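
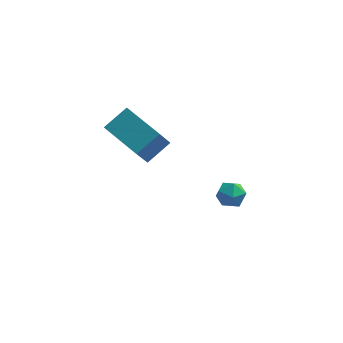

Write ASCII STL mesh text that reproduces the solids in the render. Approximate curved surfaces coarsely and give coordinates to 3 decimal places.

solid 
facet normal -0.729 0.648 0.221
outer loop
vertex -1.969 -3.169 1.966
vertex -1.198 -2.516 2.595
vertex -1.655 -2.418 0.803
endloop
endfacet
facet normal -0.647 -0.549 -0.529
outer loop
vertex -0.342 -3.584 0.405
vertex -1.969 -3.169 1.966
vertex -1.655 -2.418 0.803
endloop
endfacet
facet normal -0.729 0.648 0.221
outer loop
vertex -1.655 -2.418 0.803
vertex -1.198 -2.516 2.595
vertex -0.884 -1.765 1.432
endloop
endfacet
facet normal 0.221 0.529 -0.820
outer loop
vertex -0.884 -1.765 1.432
vertex -0.342 -3.584 0.405
vertex -1.655 -2.418 0.803
endloop
endfacet
facet normal -0.221 -0.529 0.820
outer loop
vertex -1.969 -3.169 1.966
vertex 0.115 -3.682 2.197
vertex -1.198 -2.516 2.595
endloop
endfacet
facet normal -0.647 -0.549 -0.529
outer loop
vertex -0.656 -4.335 1.568
vertex -1.969 -3.169 1.966
vertex -0.342 -3.584 0.405
endloop
endfacet
facet normal -0.221 -0.529 0.820
outer loop
vertex -0.656 -4.335 1.568
vertex 0.115 -3.682 2.197
vertex -1.969 -3.169 1.966
endloop
endfacet
facet normal 0.647 0.549 0.529
outer loop
vertex -1.198 -2.516 2.595
vertex 0.115 -3.682 2.197
vertex -0.884 -1.765 1.432
endloop
endfacet
facet normal 0.221 0.529 -0.820
outer loop
vertex 0.429 -2.931 1.034
vertex -0.342 -3.584 0.405
vertex -0.884 -1.765 1.432
endloop
endfacet
facet normal 0.647 0.549 0.529
outer loop
vertex -0.884 -1.765 1.432
vertex 0.115 -3.682 2.197
vertex 0.429 -2.931 1.034
endloop
endfacet
facet normal 0.729 -0.648 -0.221
outer loop
vertex 0.429 -2.931 1.034
vertex -0.656 -4.335 1.568
vertex -0.342 -3.584 0.405
endloop
endfacet
facet normal 0.729 -0.648 -0.221
outer loop
vertex 0.115 -3.682 2.197
vertex -0.656 -4.335 1.568
vertex 0.429 -2.931 1.034
endloop
endfacet
facet normal -0.092 0.990 0.110
outer loop
vertex 2.546 -1.248 -3.332
vertex 2.308 -1.338 -2.72
vertex 2.959 -1.267 -2.815
endloop
endfacet
facet normal 0.450 0.830 -0.329
outer loop
vertex 2.546 -1.248 -3.332
vertex 2.959 -1.267 -2.815
vertex 3.119 -1.577 -3.378
endloop
endfacet
facet normal 0.188 0.450 -0.873
outer loop
vertex 2.546 -1.248 -3.332
vertex 3.119 -1.577 -3.378
vertex 2.566 -1.839 -3.632
endloop
endfacet
facet normal -0.516 0.374 -0.771
outer loop
vertex 2.546 -1.248 -3.332
vertex 2.566 -1.839 -3.632
vertex 2.065 -1.691 -3.225
endloop
endfacet
facet normal -0.688 0.707 -0.163
outer loop
vertex 2.546 -1.248 -3.332
vertex 2.065 -1.691 -3.225
vertex 2.308 -1.338 -2.72
endloop
endfacet
facet normal 0.908 0.417 0.028
outer loop
vertex 3.119 -1.577 -3.378
vertex 2.959 -1.267 -2.815
vertex 3.235 -1.869 -2.795
endloop
endfacet
facet normal 0.034 0.676 0.736
outer loop
vertex 2.959 -1.267 -2.815
vertex 2.308 -1.338 -2.72
vertex 2.734 -1.721 -2.388
endloop
endfacet
facet normal -0.930 0.219 0.295
outer loop
vertex 2.308 -1.338 -2.72
vertex 2.065 -1.691 -3.225
vertex 2.181 -1.983 -2.642
endloop
endfacet
facet normal -0.652 -0.322 -0.686
outer loop
vertex 2.065 -1.691 -3.225
vertex 2.566 -1.839 -3.632
vertex 2.341 -2.293 -3.205
endloop
endfacet
facet normal 0.485 -0.199 -0.852
outer loop
vertex 2.566 -1.839 -3.632
vertex 3.119 -1.577 -3.378
vertex 2.992 -2.222 -3.3
endloop
endfacet
facet normal 0.516 -0.374 0.771
outer loop
vertex 2.754 -2.312 -2.688
vertex 3.235 -1.869 -2.795
vertex 2.734 -1.721 -2.388
endloop
endfacet
facet normal -0.188 -0.450 0.873
outer loop
vertex 2.754 -2.312 -2.688
vertex 2.734 -1.721 -2.388
vertex 2.181 -1.983 -2.642
endloop
endfacet
facet normal -0.450 -0.830 0.329
outer loop
vertex 2.754 -2.312 -2.688
vertex 2.181 -1.983 -2.642
vertex 2.341 -2.293 -3.205
endloop
endfacet
facet normal 0.092 -0.990 -0.110
outer loop
vertex 2.754 -2.312 -2.688
vertex 2.341 -2.293 -3.205
vertex 2.992 -2.222 -3.3
endloop
endfacet
facet normal 0.688 -0.707 0.163
outer loop
vertex 2.754 -2.312 -2.688
vertex 2.992 -2.222 -3.3
vertex 3.235 -1.869 -2.795
endloop
endfacet
facet normal 0.652 0.322 0.686
outer loop
vertex 2.734 -1.721 -2.388
vertex 3.235 -1.869 -2.795
vertex 2.959 -1.267 -2.815
endloop
endfacet
facet normal -0.485 0.199 0.852
outer loop
vertex 2.181 -1.983 -2.642
vertex 2.734 -1.721 -2.388
vertex 2.308 -1.338 -2.72
endloop
endfacet
facet normal -0.908 -0.417 -0.028
outer loop
vertex 2.341 -2.293 -3.205
vertex 2.181 -1.983 -2.642
vertex 2.065 -1.691 -3.225
endloop
endfacet
facet normal -0.034 -0.676 -0.736
outer loop
vertex 2.992 -2.222 -3.3
vertex 2.341 -2.293 -3.205
vertex 2.566 -1.839 -3.632
endloop
endfacet
facet normal 0.930 -0.219 -0.295
outer loop
vertex 3.235 -1.869 -2.795
vertex 2.992 -2.222 -3.3
vertex 3.119 -1.577 -3.378
endloop
endfacet

endsolid


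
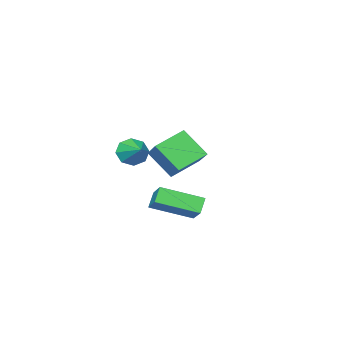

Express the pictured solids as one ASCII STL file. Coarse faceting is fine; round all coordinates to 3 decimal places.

solid 
facet normal -0.423 -0.701 -0.574
outer loop
vertex 2.88 0.049 -1.912
vertex 1.508 1.439 -2.598
vertex 3.43 0.263 -2.578
endloop
endfacet
facet normal 0.663 -0.672 0.331
outer loop
vertex 3.972 1.161 -1.842
vertex 2.88 0.049 -1.912
vertex 3.43 0.263 -2.578
endloop
endfacet
facet normal -0.422 -0.700 -0.576
outer loop
vertex 3.43 0.263 -2.578
vertex 1.508 1.439 -2.598
vertex 2.059 1.654 -3.264
endloop
endfacet
facet normal 0.618 0.240 -0.748
outer loop
vertex 2.059 1.654 -3.264
vertex 3.972 1.161 -1.842
vertex 3.43 0.263 -2.578
endloop
endfacet
facet normal -0.618 -0.241 0.749
outer loop
vertex 2.88 0.049 -1.912
vertex 2.05 2.337 -1.862
vertex 1.508 1.439 -2.598
endloop
endfacet
facet normal 0.663 -0.672 0.331
outer loop
vertex 3.421 0.946 -1.176
vertex 2.88 0.049 -1.912
vertex 3.972 1.161 -1.842
endloop
endfacet
facet normal -0.619 -0.241 0.748
outer loop
vertex 3.421 0.946 -1.176
vertex 2.05 2.337 -1.862
vertex 2.88 0.049 -1.912
endloop
endfacet
facet normal -0.663 0.672 -0.331
outer loop
vertex 1.508 1.439 -2.598
vertex 2.05 2.337 -1.862
vertex 2.059 1.654 -3.264
endloop
endfacet
facet normal 0.618 0.241 -0.748
outer loop
vertex 2.6 2.551 -2.528
vertex 3.972 1.161 -1.842
vertex 2.059 1.654 -3.264
endloop
endfacet
facet normal -0.663 0.672 -0.331
outer loop
vertex 2.059 1.654 -3.264
vertex 2.05 2.337 -1.862
vertex 2.6 2.551 -2.528
endloop
endfacet
facet normal 0.422 0.701 0.575
outer loop
vertex 2.6 2.551 -2.528
vertex 3.421 0.946 -1.176
vertex 3.972 1.161 -1.842
endloop
endfacet
facet normal 0.423 0.701 0.575
outer loop
vertex 2.05 2.337 -1.862
vertex 3.421 0.946 -1.176
vertex 2.6 2.551 -2.528
endloop
endfacet
facet normal -0.401 -0.813 -0.423
outer loop
vertex 2.416 -2.475 0.331
vertex 2.064 -2.02 -0.21
vertex 2.76 -2.39 -0.159
endloop
endfacet
facet normal 0.822 -0.088 0.562
outer loop
vertex 2.416 -2.475 0.331
vertex 2.76 -2.39 -0.159
vertex 2.576 -0.98 0.33
endloop
endfacet
facet normal -0.401 -0.813 -0.423
outer loop
vertex 2.76 -2.39 -0.159
vertex 2.064 -2.02 -0.21
vertex 2.696 -2.088 -0.679
endloop
endfacet
facet normal 0.989 0.143 -0.039
outer loop
vertex 2.76 -2.39 -0.159
vertex 2.696 -2.088 -0.679
vertex 2.576 -0.98 0.33
endloop
endfacet
facet normal -0.400 -0.814 -0.422
outer loop
vertex 2.696 -2.088 -0.679
vertex 2.064 -2.02 -0.21
vertex 2.262 -1.747 -0.925
endloop
endfacet
facet normal 0.693 0.525 -0.494
outer loop
vertex 2.696 -2.088 -0.679
vertex 2.262 -1.747 -0.925
vertex 2.576 -0.98 0.33
endloop
endfacet
facet normal -0.401 -0.813 -0.422
outer loop
vertex 2.262 -1.747 -0.925
vertex 2.064 -2.02 -0.21
vertex 1.711 -1.565 -0.752
endloop
endfacet
facet normal 0.107 0.836 -0.538
outer loop
vertex 2.262 -1.747 -0.925
vertex 1.711 -1.565 -0.752
vertex 2.576 -0.98 0.33
endloop
endfacet
facet normal -0.400 -0.813 -0.422
outer loop
vertex 1.711 -1.565 -0.752
vertex 2.064 -2.02 -0.21
vertex 1.367 -1.65 -0.262
endloop
endfacet
facet normal -0.425 0.894 -0.143
outer loop
vertex 1.711 -1.565 -0.752
vertex 1.367 -1.65 -0.262
vertex 2.576 -0.98 0.33
endloop
endfacet
facet normal -0.400 -0.813 -0.423
outer loop
vertex 1.367 -1.65 -0.262
vertex 2.064 -2.02 -0.21
vertex 1.431 -1.952 0.258
endloop
endfacet
facet normal -0.592 0.663 0.458
outer loop
vertex 1.367 -1.65 -0.262
vertex 1.431 -1.952 0.258
vertex 2.576 -0.98 0.33
endloop
endfacet
facet normal -0.400 -0.813 -0.423
outer loop
vertex 1.431 -1.952 0.258
vertex 2.064 -2.02 -0.21
vertex 1.865 -2.294 0.504
endloop
endfacet
facet normal -0.296 0.281 0.913
outer loop
vertex 1.431 -1.952 0.258
vertex 1.865 -2.294 0.504
vertex 2.576 -0.98 0.33
endloop
endfacet
facet normal -0.400 -0.813 -0.423
outer loop
vertex 1.865 -2.294 0.504
vertex 2.064 -2.02 -0.21
vertex 2.416 -2.475 0.331
endloop
endfacet
facet normal 0.290 -0.030 0.956
outer loop
vertex 1.865 -2.294 0.504
vertex 2.416 -2.475 0.331
vertex 2.576 -0.98 0.33
endloop
endfacet
facet normal -0.458 -0.701 -0.547
outer loop
vertex -1.769 -4.77 -2.015
vertex -3.272 -4.354 -1.29
vertex -2.066 -3.548 -3.331
endloop
endfacet
facet normal 0.874 -0.242 -0.422
outer loop
vertex -1.228 -2.266 -2.33
vertex -1.769 -4.77 -2.015
vertex -2.066 -3.548 -3.331
endloop
endfacet
facet normal -0.458 -0.701 -0.547
outer loop
vertex -2.066 -3.548 -3.331
vertex -3.272 -4.354 -1.29
vertex -3.569 -3.132 -2.606
endloop
endfacet
facet normal -0.163 0.671 -0.723
outer loop
vertex -3.569 -3.132 -2.606
vertex -1.228 -2.266 -2.33
vertex -2.066 -3.548 -3.331
endloop
endfacet
facet normal 0.163 -0.671 0.723
outer loop
vertex -1.769 -4.77 -2.015
vertex -2.434 -3.072 -0.289
vertex -3.272 -4.354 -1.29
endloop
endfacet
facet normal 0.874 -0.242 -0.422
outer loop
vertex -0.931 -3.488 -1.014
vertex -1.769 -4.77 -2.015
vertex -1.228 -2.266 -2.33
endloop
endfacet
facet normal 0.163 -0.671 0.723
outer loop
vertex -0.931 -3.488 -1.014
vertex -2.434 -3.072 -0.289
vertex -1.769 -4.77 -2.015
endloop
endfacet
facet normal -0.874 0.242 0.422
outer loop
vertex -3.272 -4.354 -1.29
vertex -2.434 -3.072 -0.289
vertex -3.569 -3.132 -2.606
endloop
endfacet
facet normal -0.163 0.671 -0.723
outer loop
vertex -2.731 -1.85 -1.605
vertex -1.228 -2.266 -2.33
vertex -3.569 -3.132 -2.606
endloop
endfacet
facet normal -0.874 0.242 0.422
outer loop
vertex -3.569 -3.132 -2.606
vertex -2.434 -3.072 -0.289
vertex -2.731 -1.85 -1.605
endloop
endfacet
facet normal 0.458 0.701 0.547
outer loop
vertex -2.731 -1.85 -1.605
vertex -0.931 -3.488 -1.014
vertex -1.228 -2.266 -2.33
endloop
endfacet
facet normal 0.458 0.701 0.547
outer loop
vertex -2.434 -3.072 -0.289
vertex -0.931 -3.488 -1.014
vertex -2.731 -1.85 -1.605
endloop
endfacet

endsolid


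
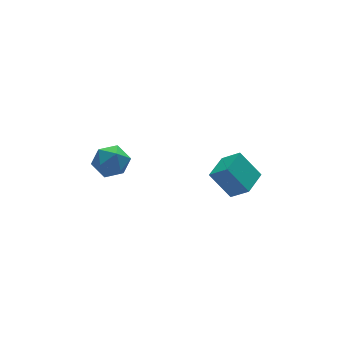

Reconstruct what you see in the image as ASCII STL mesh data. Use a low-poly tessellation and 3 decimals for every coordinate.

solid 
facet normal -0.774 -0.630 -0.063
outer loop
vertex -0.767 -4.284 3.412
vertex -1.276 -3.587 2.699
vertex -0.08 -5.009 2.213
endloop
endfacet
facet normal 0.455 -0.623 0.637
outer loop
vertex 0.996 -4.133 2.301
vertex -0.767 -4.284 3.412
vertex -0.08 -5.009 2.213
endloop
endfacet
facet normal -0.774 -0.630 -0.064
outer loop
vertex -0.08 -5.009 2.213
vertex -1.276 -3.587 2.699
vertex -0.589 -4.311 1.5
endloop
endfacet
facet normal 0.441 -0.464 -0.769
outer loop
vertex -0.589 -4.311 1.5
vertex 0.996 -4.133 2.301
vertex -0.08 -5.009 2.213
endloop
endfacet
facet normal -0.441 0.464 0.768
outer loop
vertex -0.767 -4.284 3.412
vertex -0.2 -2.711 2.787
vertex -1.276 -3.587 2.699
endloop
endfacet
facet normal 0.455 -0.623 0.637
outer loop
vertex 0.309 -3.409 3.5
vertex -0.767 -4.284 3.412
vertex 0.996 -4.133 2.301
endloop
endfacet
facet normal -0.440 0.464 0.769
outer loop
vertex 0.309 -3.409 3.5
vertex -0.2 -2.711 2.787
vertex -0.767 -4.284 3.412
endloop
endfacet
facet normal -0.455 0.623 -0.637
outer loop
vertex -1.276 -3.587 2.699
vertex -0.2 -2.711 2.787
vertex -0.589 -4.311 1.5
endloop
endfacet
facet normal 0.440 -0.464 -0.768
outer loop
vertex 0.487 -3.436 1.588
vertex 0.996 -4.133 2.301
vertex -0.589 -4.311 1.5
endloop
endfacet
facet normal -0.454 0.623 -0.637
outer loop
vertex -0.589 -4.311 1.5
vertex -0.2 -2.711 2.787
vertex 0.487 -3.436 1.588
endloop
endfacet
facet normal 0.774 0.630 0.063
outer loop
vertex 0.487 -3.436 1.588
vertex 0.309 -3.409 3.5
vertex 0.996 -4.133 2.301
endloop
endfacet
facet normal 0.775 0.629 0.063
outer loop
vertex -0.2 -2.711 2.787
vertex 0.309 -3.409 3.5
vertex 0.487 -3.436 1.588
endloop
endfacet
facet normal -0.444 0.780 -0.441
outer loop
vertex -3.751 1.902 -0.091
vertex -4.474 1.852 0.549
vertex -3.699 2.399 0.737
endloop
endfacet
facet normal 0.265 0.819 -0.508
outer loop
vertex -3.751 1.902 -0.091
vertex -3.699 2.399 0.737
vertex -2.918 1.937 0.4
endloop
endfacet
facet normal 0.487 0.229 -0.843
outer loop
vertex -3.751 1.902 -0.091
vertex -2.918 1.937 0.4
vertex -3.211 1.104 0.004
endloop
endfacet
facet normal -0.084 -0.174 -0.981
outer loop
vertex -3.751 1.902 -0.091
vertex -3.211 1.104 0.004
vertex -4.173 1.052 0.096
endloop
endfacet
facet normal -0.660 0.167 -0.733
outer loop
vertex -3.751 1.902 -0.091
vertex -4.173 1.052 0.096
vertex -4.474 1.852 0.549
endloop
endfacet
facet normal 0.550 0.822 0.147
outer loop
vertex -2.918 1.937 0.4
vertex -3.699 2.399 0.737
vertex -3.127 1.908 1.344
endloop
endfacet
facet normal -0.598 0.759 0.256
outer loop
vertex -3.699 2.399 0.737
vertex -4.474 1.852 0.549
vertex -4.089 1.856 1.436
endloop
endfacet
facet normal -0.948 -0.234 -0.217
outer loop
vertex -4.474 1.852 0.549
vertex -4.173 1.052 0.096
vertex -4.382 1.023 1.04
endloop
endfacet
facet normal -0.017 -0.785 -0.619
outer loop
vertex -4.173 1.052 0.096
vertex -3.211 1.104 0.004
vertex -3.601 0.561 0.703
endloop
endfacet
facet normal 0.909 -0.133 -0.394
outer loop
vertex -3.211 1.104 0.004
vertex -2.918 1.937 0.4
vertex -2.826 1.108 0.891
endloop
endfacet
facet normal 0.084 0.174 0.981
outer loop
vertex -3.549 1.058 1.531
vertex -3.127 1.908 1.344
vertex -4.089 1.856 1.436
endloop
endfacet
facet normal -0.487 -0.229 0.843
outer loop
vertex -3.549 1.058 1.531
vertex -4.089 1.856 1.436
vertex -4.382 1.023 1.04
endloop
endfacet
facet normal -0.265 -0.819 0.508
outer loop
vertex -3.549 1.058 1.531
vertex -4.382 1.023 1.04
vertex -3.601 0.561 0.703
endloop
endfacet
facet normal 0.444 -0.780 0.441
outer loop
vertex -3.549 1.058 1.531
vertex -3.601 0.561 0.703
vertex -2.826 1.108 0.891
endloop
endfacet
facet normal 0.660 -0.167 0.733
outer loop
vertex -3.549 1.058 1.531
vertex -2.826 1.108 0.891
vertex -3.127 1.908 1.344
endloop
endfacet
facet normal 0.017 0.785 0.619
outer loop
vertex -4.089 1.856 1.436
vertex -3.127 1.908 1.344
vertex -3.699 2.399 0.737
endloop
endfacet
facet normal -0.909 0.133 0.394
outer loop
vertex -4.382 1.023 1.04
vertex -4.089 1.856 1.436
vertex -4.474 1.852 0.549
endloop
endfacet
facet normal -0.550 -0.822 -0.147
outer loop
vertex -3.601 0.561 0.703
vertex -4.382 1.023 1.04
vertex -4.173 1.052 0.096
endloop
endfacet
facet normal 0.598 -0.759 -0.256
outer loop
vertex -2.826 1.108 0.891
vertex -3.601 0.561 0.703
vertex -3.211 1.104 0.004
endloop
endfacet
facet normal 0.948 0.234 0.217
outer loop
vertex -3.127 1.908 1.344
vertex -2.826 1.108 0.891
vertex -2.918 1.937 0.4
endloop
endfacet

endsolid


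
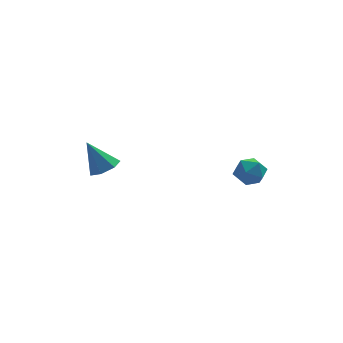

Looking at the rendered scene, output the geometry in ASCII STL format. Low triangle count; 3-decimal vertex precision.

solid 
facet normal 0.438 -0.241 -0.866
outer loop
vertex -1.734 2.095 -0.982
vertex -2.429 2.101 -1.335
vertex -1.925 2.689 -1.244
endloop
endfacet
facet normal 0.614 0.475 0.630
outer loop
vertex -1.734 2.095 -0.982
vertex -1.925 2.689 -1.244
vertex -3.151 2.499 0.095
endloop
endfacet
facet normal 0.437 -0.240 -0.867
outer loop
vertex -1.925 2.689 -1.244
vertex -2.429 2.101 -1.335
vertex -2.496 2.841 -1.574
endloop
endfacet
facet normal 0.116 0.963 0.243
outer loop
vertex -1.925 2.689 -1.244
vertex -2.496 2.841 -1.574
vertex -3.151 2.499 0.095
endloop
endfacet
facet normal 0.437 -0.240 -0.867
outer loop
vertex -2.496 2.841 -1.574
vertex -2.429 2.101 -1.335
vertex -3.017 2.436 -1.724
endloop
endfacet
facet normal -0.599 0.797 -0.072
outer loop
vertex -2.496 2.841 -1.574
vertex -3.017 2.436 -1.724
vertex -3.151 2.499 0.095
endloop
endfacet
facet normal 0.437 -0.241 -0.867
outer loop
vertex -3.017 2.436 -1.724
vertex -2.429 2.101 -1.335
vertex -3.095 1.779 -1.581
endloop
endfacet
facet normal -0.992 0.101 -0.077
outer loop
vertex -3.017 2.436 -1.724
vertex -3.095 1.779 -1.581
vertex -3.151 2.499 0.095
endloop
endfacet
facet normal 0.437 -0.241 -0.867
outer loop
vertex -3.095 1.779 -1.581
vertex -2.429 2.101 -1.335
vertex -2.672 1.365 -1.253
endloop
endfacet
facet normal -0.766 -0.599 0.232
outer loop
vertex -3.095 1.779 -1.581
vertex -2.672 1.365 -1.253
vertex -3.151 2.499 0.095
endloop
endfacet
facet normal 0.438 -0.241 -0.866
outer loop
vertex -2.672 1.365 -1.253
vertex -2.429 2.101 -1.335
vertex -2.066 1.506 -0.986
endloop
endfacet
facet normal -0.093 -0.778 0.621
outer loop
vertex -2.672 1.365 -1.253
vertex -2.066 1.506 -0.986
vertex -3.151 2.499 0.095
endloop
endfacet
facet normal 0.438 -0.241 -0.866
outer loop
vertex -2.066 1.506 -0.986
vertex -2.429 2.101 -1.335
vertex -1.734 2.095 -0.982
endloop
endfacet
facet normal 0.522 -0.300 0.799
outer loop
vertex -2.066 1.506 -0.986
vertex -1.734 2.095 -0.982
vertex -3.151 2.499 0.095
endloop
endfacet
facet normal 0.094 0.993 0.067
outer loop
vertex 3.58 -1.047 -0.111
vertex 2.877 -1.006 0.267
vertex 3.552 -1.098 0.686
endloop
endfacet
facet normal 0.733 0.677 0.069
outer loop
vertex 3.58 -1.047 -0.111
vertex 3.552 -1.098 0.686
vertex 4.036 -1.58 0.271
endloop
endfacet
facet normal 0.793 0.298 -0.531
outer loop
vertex 3.58 -1.047 -0.111
vertex 4.036 -1.58 0.271
vertex 3.661 -1.786 -0.404
endloop
endfacet
facet normal 0.191 0.380 -0.905
outer loop
vertex 3.58 -1.047 -0.111
vertex 3.661 -1.786 -0.404
vertex 2.945 -1.431 -0.406
endloop
endfacet
facet normal -0.241 0.809 -0.536
outer loop
vertex 3.58 -1.047 -0.111
vertex 2.945 -1.431 -0.406
vertex 2.877 -1.006 0.267
endloop
endfacet
facet normal 0.753 0.222 0.620
outer loop
vertex 4.036 -1.58 0.271
vertex 3.552 -1.098 0.686
vertex 3.615 -1.869 0.886
endloop
endfacet
facet normal -0.282 0.736 0.616
outer loop
vertex 3.552 -1.098 0.686
vertex 2.877 -1.006 0.267
vertex 2.899 -1.514 0.884
endloop
endfacet
facet normal -0.825 0.437 -0.359
outer loop
vertex 2.877 -1.006 0.267
vertex 2.945 -1.431 -0.406
vertex 2.524 -1.72 0.209
endloop
endfacet
facet normal -0.126 -0.259 -0.958
outer loop
vertex 2.945 -1.431 -0.406
vertex 3.661 -1.786 -0.404
vertex 3.008 -2.202 -0.206
endloop
endfacet
facet normal 0.850 -0.392 -0.353
outer loop
vertex 3.661 -1.786 -0.404
vertex 4.036 -1.58 0.271
vertex 3.683 -2.294 0.213
endloop
endfacet
facet normal -0.191 -0.380 0.905
outer loop
vertex 2.98 -2.253 0.591
vertex 3.615 -1.869 0.886
vertex 2.899 -1.514 0.884
endloop
endfacet
facet normal -0.793 -0.298 0.531
outer loop
vertex 2.98 -2.253 0.591
vertex 2.899 -1.514 0.884
vertex 2.524 -1.72 0.209
endloop
endfacet
facet normal -0.733 -0.677 -0.069
outer loop
vertex 2.98 -2.253 0.591
vertex 2.524 -1.72 0.209
vertex 3.008 -2.202 -0.206
endloop
endfacet
facet normal -0.094 -0.993 -0.067
outer loop
vertex 2.98 -2.253 0.591
vertex 3.008 -2.202 -0.206
vertex 3.683 -2.294 0.213
endloop
endfacet
facet normal 0.241 -0.809 0.536
outer loop
vertex 2.98 -2.253 0.591
vertex 3.683 -2.294 0.213
vertex 3.615 -1.869 0.886
endloop
endfacet
facet normal 0.126 0.259 0.958
outer loop
vertex 2.899 -1.514 0.884
vertex 3.615 -1.869 0.886
vertex 3.552 -1.098 0.686
endloop
endfacet
facet normal -0.850 0.392 0.353
outer loop
vertex 2.524 -1.72 0.209
vertex 2.899 -1.514 0.884
vertex 2.877 -1.006 0.267
endloop
endfacet
facet normal -0.753 -0.222 -0.620
outer loop
vertex 3.008 -2.202 -0.206
vertex 2.524 -1.72 0.209
vertex 2.945 -1.431 -0.406
endloop
endfacet
facet normal 0.282 -0.736 -0.616
outer loop
vertex 3.683 -2.294 0.213
vertex 3.008 -2.202 -0.206
vertex 3.661 -1.786 -0.404
endloop
endfacet
facet normal 0.825 -0.437 0.359
outer loop
vertex 3.615 -1.869 0.886
vertex 3.683 -2.294 0.213
vertex 4.036 -1.58 0.271
endloop
endfacet

endsolid


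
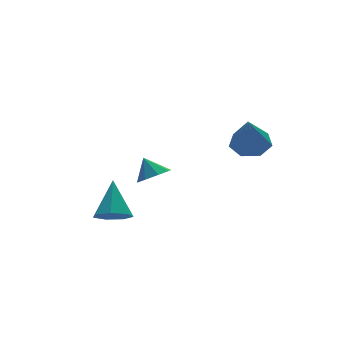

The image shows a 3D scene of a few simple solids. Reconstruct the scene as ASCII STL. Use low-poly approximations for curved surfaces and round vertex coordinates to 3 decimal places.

solid 
facet normal 0.287 0.344 -0.894
outer loop
vertex 4.821 -2.286 3.011
vertex 4.098 -1.582 3.05
vertex 5.052 -1.524 3.378
endloop
endfacet
facet normal 0.729 -0.464 0.504
outer loop
vertex 4.821 -2.286 3.011
vertex 5.052 -1.524 3.378
vertex 3.502 -2.298 4.91
endloop
endfacet
facet normal 0.286 0.344 -0.894
outer loop
vertex 5.052 -1.524 3.378
vertex 4.098 -1.582 3.05
vertex 4.564 -0.806 3.498
endloop
endfacet
facet normal 0.599 0.282 0.749
outer loop
vertex 5.052 -1.524 3.378
vertex 4.564 -0.806 3.498
vertex 3.502 -2.298 4.91
endloop
endfacet
facet normal 0.286 0.344 -0.894
outer loop
vertex 4.564 -0.806 3.498
vertex 4.098 -1.582 3.05
vertex 3.725 -0.672 3.281
endloop
endfacet
facet normal -0.068 0.711 0.700
outer loop
vertex 4.564 -0.806 3.498
vertex 3.725 -0.672 3.281
vertex 3.502 -2.298 4.91
endloop
endfacet
facet normal 0.287 0.344 -0.894
outer loop
vertex 3.725 -0.672 3.281
vertex 4.098 -1.582 3.05
vertex 3.168 -1.223 2.89
endloop
endfacet
facet normal -0.771 0.500 0.394
outer loop
vertex 3.725 -0.672 3.281
vertex 3.168 -1.223 2.89
vertex 3.502 -2.298 4.91
endloop
endfacet
facet normal 0.286 0.343 -0.894
outer loop
vertex 3.168 -1.223 2.89
vertex 4.098 -1.582 3.05
vertex 3.31 -2.045 2.62
endloop
endfacet
facet normal -0.980 -0.189 0.061
outer loop
vertex 3.168 -1.223 2.89
vertex 3.31 -2.045 2.62
vertex 3.502 -2.298 4.91
endloop
endfacet
facet normal 0.285 0.345 -0.894
outer loop
vertex 3.31 -2.045 2.62
vertex 4.098 -1.582 3.05
vertex 4.046 -2.517 2.673
endloop
endfacet
facet normal -0.537 -0.842 -0.048
outer loop
vertex 3.31 -2.045 2.62
vertex 4.046 -2.517 2.673
vertex 3.502 -2.298 4.91
endloop
endfacet
facet normal 0.287 0.344 -0.894
outer loop
vertex 4.046 -2.517 2.673
vertex 4.098 -1.582 3.05
vertex 4.821 -2.286 3.011
endloop
endfacet
facet normal 0.222 -0.964 0.148
outer loop
vertex 4.046 -2.517 2.673
vertex 4.821 -2.286 3.011
vertex 3.502 -2.298 4.91
endloop
endfacet
facet normal -0.319 -0.597 -0.737
outer loop
vertex -0.418 2.313 -2.769
vertex -1.145 2.005 -2.205
vertex -1.132 2.756 -2.819
endloop
endfacet
facet normal 0.512 0.785 -0.349
outer loop
vertex -0.418 2.313 -2.769
vertex -1.132 2.756 -2.819
vertex -0.455 3.295 -0.615
endloop
endfacet
facet normal -0.320 -0.596 -0.736
outer loop
vertex -1.132 2.756 -2.819
vertex -1.145 2.005 -2.205
vertex -1.856 2.634 -2.406
endloop
endfacet
facet normal -0.250 0.955 -0.157
outer loop
vertex -1.132 2.756 -2.819
vertex -1.856 2.634 -2.406
vertex -0.455 3.295 -0.615
endloop
endfacet
facet normal -0.320 -0.596 -0.736
outer loop
vertex -1.856 2.634 -2.406
vertex -1.145 2.005 -2.205
vertex -2.043 2.038 -1.842
endloop
endfacet
facet normal -0.734 0.574 0.363
outer loop
vertex -1.856 2.634 -2.406
vertex -2.043 2.038 -1.842
vertex -0.455 3.295 -0.615
endloop
endfacet
facet normal -0.319 -0.597 -0.736
outer loop
vertex -2.043 2.038 -1.842
vertex -1.145 2.005 -2.205
vertex -1.554 1.418 -1.551
endloop
endfacet
facet normal -0.574 -0.070 0.816
outer loop
vertex -2.043 2.038 -1.842
vertex -1.554 1.418 -1.551
vertex -0.455 3.295 -0.615
endloop
endfacet
facet normal -0.320 -0.597 -0.736
outer loop
vertex -1.554 1.418 -1.551
vertex -1.145 2.005 -2.205
vertex -0.757 1.24 -1.753
endloop
endfacet
facet normal 0.108 -0.494 0.863
outer loop
vertex -1.554 1.418 -1.551
vertex -0.757 1.24 -1.753
vertex -0.455 3.295 -0.615
endloop
endfacet
facet normal -0.318 -0.597 -0.737
outer loop
vertex -0.757 1.24 -1.753
vertex -1.145 2.005 -2.205
vertex -0.251 1.639 -2.295
endloop
endfacet
facet normal 0.799 -0.377 0.469
outer loop
vertex -0.757 1.24 -1.753
vertex -0.251 1.639 -2.295
vertex -0.455 3.295 -0.615
endloop
endfacet
facet normal -0.318 -0.597 -0.736
outer loop
vertex -0.251 1.639 -2.295
vertex -1.145 2.005 -2.205
vertex -0.418 2.313 -2.769
endloop
endfacet
facet normal 0.979 0.193 -0.071
outer loop
vertex -0.251 1.639 -2.295
vertex -0.418 2.313 -2.769
vertex -0.455 3.295 -0.615
endloop
endfacet
facet normal 0.153 -0.594 -0.790
outer loop
vertex 2.443 3.682 -1.102
vertex 1.693 3.197 -0.882
vertex 1.86 3.935 -1.405
endloop
endfacet
facet normal 0.356 0.930 0.092
outer loop
vertex 2.443 3.682 -1.102
vertex 1.86 3.935 -1.405
vertex 1.507 3.923 0.082
endloop
endfacet
facet normal 0.152 -0.594 -0.790
outer loop
vertex 1.86 3.935 -1.405
vertex 1.693 3.197 -0.882
vertex 1.179 3.756 -1.401
endloop
endfacet
facet normal -0.254 0.966 -0.053
outer loop
vertex 1.86 3.935 -1.405
vertex 1.179 3.756 -1.401
vertex 1.507 3.923 0.082
endloop
endfacet
facet normal 0.151 -0.594 -0.790
outer loop
vertex 1.179 3.756 -1.401
vertex 1.693 3.197 -0.882
vertex 0.799 3.25 -1.093
endloop
endfacet
facet normal -0.766 0.635 0.098
outer loop
vertex 1.179 3.756 -1.401
vertex 0.799 3.25 -1.093
vertex 1.507 3.923 0.082
endloop
endfacet
facet normal 0.151 -0.595 -0.789
outer loop
vertex 0.799 3.25 -1.093
vertex 1.693 3.197 -0.882
vertex 0.942 2.713 -0.661
endloop
endfacet
facet normal -0.881 0.132 0.455
outer loop
vertex 0.799 3.25 -1.093
vertex 0.942 2.713 -0.661
vertex 1.507 3.923 0.082
endloop
endfacet
facet normal 0.151 -0.595 -0.789
outer loop
vertex 0.942 2.713 -0.661
vertex 1.693 3.197 -0.882
vertex 1.525 2.459 -0.358
endloop
endfacet
facet normal -0.530 -0.250 0.810
outer loop
vertex 0.942 2.713 -0.661
vertex 1.525 2.459 -0.358
vertex 1.507 3.923 0.082
endloop
endfacet
facet normal 0.152 -0.595 -0.789
outer loop
vertex 1.525 2.459 -0.358
vertex 1.693 3.197 -0.882
vertex 2.206 2.638 -0.362
endloop
endfacet
facet normal 0.081 -0.286 0.955
outer loop
vertex 1.525 2.459 -0.358
vertex 2.206 2.638 -0.362
vertex 1.507 3.923 0.082
endloop
endfacet
facet normal 0.152 -0.595 -0.789
outer loop
vertex 2.206 2.638 -0.362
vertex 1.693 3.197 -0.882
vertex 2.586 3.144 -0.67
endloop
endfacet
facet normal 0.593 0.044 0.804
outer loop
vertex 2.206 2.638 -0.362
vertex 2.586 3.144 -0.67
vertex 1.507 3.923 0.082
endloop
endfacet
facet normal 0.152 -0.594 -0.790
outer loop
vertex 2.586 3.144 -0.67
vertex 1.693 3.197 -0.882
vertex 2.443 3.682 -1.102
endloop
endfacet
facet normal 0.707 0.547 0.448
outer loop
vertex 2.586 3.144 -0.67
vertex 2.443 3.682 -1.102
vertex 1.507 3.923 0.082
endloop
endfacet

endsolid


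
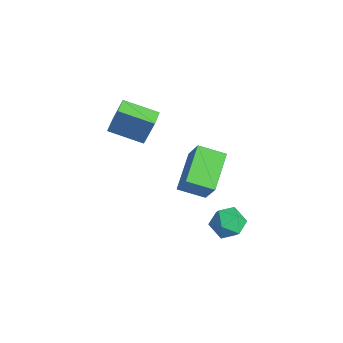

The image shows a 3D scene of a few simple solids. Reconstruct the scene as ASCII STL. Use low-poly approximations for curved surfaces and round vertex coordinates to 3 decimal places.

solid 
facet normal 0.007 0.816 -0.578
outer loop
vertex 3.793 -0.577 -3.441
vertex 2.934 -0.328 -3.1
vertex 3.729 -0.025 -2.662
endloop
endfacet
facet normal 0.671 0.630 -0.391
outer loop
vertex 3.793 -0.577 -3.441
vertex 3.729 -0.025 -2.662
vertex 4.373 -0.732 -2.696
endloop
endfacet
facet normal 0.785 -0.037 -0.619
outer loop
vertex 3.793 -0.577 -3.441
vertex 4.373 -0.732 -2.696
vertex 3.976 -1.471 -3.156
endloop
endfacet
facet normal 0.191 -0.262 -0.946
outer loop
vertex 3.793 -0.577 -3.441
vertex 3.976 -1.471 -3.156
vertex 3.087 -1.222 -3.405
endloop
endfacet
facet normal -0.289 0.265 -0.920
outer loop
vertex 3.793 -0.577 -3.441
vertex 3.087 -1.222 -3.405
vertex 2.934 -0.328 -3.1
endloop
endfacet
facet normal 0.708 0.629 0.321
outer loop
vertex 4.373 -0.732 -2.696
vertex 3.729 -0.025 -2.662
vertex 3.873 -0.578 -1.895
endloop
endfacet
facet normal -0.366 0.931 0.020
outer loop
vertex 3.729 -0.025 -2.662
vertex 2.934 -0.328 -3.1
vertex 2.984 -0.329 -2.144
endloop
endfacet
facet normal -0.844 0.038 -0.534
outer loop
vertex 2.934 -0.328 -3.1
vertex 3.087 -1.222 -3.405
vertex 2.587 -1.068 -2.604
endloop
endfacet
facet normal -0.067 -0.815 -0.575
outer loop
vertex 3.087 -1.222 -3.405
vertex 3.976 -1.471 -3.156
vertex 3.231 -1.775 -2.638
endloop
endfacet
facet normal 0.892 -0.450 -0.047
outer loop
vertex 3.976 -1.471 -3.156
vertex 4.373 -0.732 -2.696
vertex 4.026 -1.472 -2.2
endloop
endfacet
facet normal -0.191 0.262 0.946
outer loop
vertex 3.167 -1.223 -1.859
vertex 3.873 -0.578 -1.895
vertex 2.984 -0.329 -2.144
endloop
endfacet
facet normal -0.785 0.037 0.619
outer loop
vertex 3.167 -1.223 -1.859
vertex 2.984 -0.329 -2.144
vertex 2.587 -1.068 -2.604
endloop
endfacet
facet normal -0.671 -0.630 0.391
outer loop
vertex 3.167 -1.223 -1.859
vertex 2.587 -1.068 -2.604
vertex 3.231 -1.775 -2.638
endloop
endfacet
facet normal -0.007 -0.816 0.578
outer loop
vertex 3.167 -1.223 -1.859
vertex 3.231 -1.775 -2.638
vertex 4.026 -1.472 -2.2
endloop
endfacet
facet normal 0.289 -0.265 0.920
outer loop
vertex 3.167 -1.223 -1.859
vertex 4.026 -1.472 -2.2
vertex 3.873 -0.578 -1.895
endloop
endfacet
facet normal 0.067 0.815 0.575
outer loop
vertex 2.984 -0.329 -2.144
vertex 3.873 -0.578 -1.895
vertex 3.729 -0.025 -2.662
endloop
endfacet
facet normal -0.892 0.450 0.047
outer loop
vertex 2.587 -1.068 -2.604
vertex 2.984 -0.329 -2.144
vertex 2.934 -0.328 -3.1
endloop
endfacet
facet normal -0.708 -0.629 -0.321
outer loop
vertex 3.231 -1.775 -2.638
vertex 2.587 -1.068 -2.604
vertex 3.087 -1.222 -3.405
endloop
endfacet
facet normal 0.366 -0.931 -0.020
outer loop
vertex 4.026 -1.472 -2.2
vertex 3.231 -1.775 -2.638
vertex 3.976 -1.471 -3.156
endloop
endfacet
facet normal 0.844 -0.038 0.534
outer loop
vertex 3.873 -0.578 -1.895
vertex 4.026 -1.472 -2.2
vertex 4.373 -0.732 -2.696
endloop
endfacet
facet normal -0.785 0.617 0.049
outer loop
vertex -3.059 -3.368 1.958
vertex -1.978 -1.945 1.372
vertex -3.481 -3.766 0.211
endloop
endfacet
facet normal -0.575 -0.757 0.311
outer loop
vertex -2.782 -4.315 0.168
vertex -3.059 -3.368 1.958
vertex -3.481 -3.766 0.211
endloop
endfacet
facet normal -0.785 0.617 0.049
outer loop
vertex -3.481 -3.766 0.211
vertex -1.978 -1.945 1.372
vertex -2.4 -2.343 -0.374
endloop
endfacet
facet normal -0.229 -0.217 -0.949
outer loop
vertex -2.4 -2.343 -0.374
vertex -2.782 -4.315 0.168
vertex -3.481 -3.766 0.211
endloop
endfacet
facet normal 0.229 0.217 0.949
outer loop
vertex -3.059 -3.368 1.958
vertex -1.279 -2.494 1.329
vertex -1.978 -1.945 1.372
endloop
endfacet
facet normal -0.575 -0.757 0.311
outer loop
vertex -2.36 -3.917 1.914
vertex -3.059 -3.368 1.958
vertex -2.782 -4.315 0.168
endloop
endfacet
facet normal 0.229 0.216 0.949
outer loop
vertex -2.36 -3.917 1.914
vertex -1.279 -2.494 1.329
vertex -3.059 -3.368 1.958
endloop
endfacet
facet normal 0.575 0.757 -0.311
outer loop
vertex -1.978 -1.945 1.372
vertex -1.279 -2.494 1.329
vertex -2.4 -2.343 -0.374
endloop
endfacet
facet normal -0.230 -0.216 -0.949
outer loop
vertex -1.701 -2.892 -0.418
vertex -2.782 -4.315 0.168
vertex -2.4 -2.343 -0.374
endloop
endfacet
facet normal 0.575 0.757 -0.311
outer loop
vertex -2.4 -2.343 -0.374
vertex -1.279 -2.494 1.329
vertex -1.701 -2.892 -0.418
endloop
endfacet
facet normal 0.785 -0.617 -0.049
outer loop
vertex -1.701 -2.892 -0.418
vertex -2.36 -3.917 1.914
vertex -2.782 -4.315 0.168
endloop
endfacet
facet normal 0.785 -0.617 -0.049
outer loop
vertex -1.279 -2.494 1.329
vertex -2.36 -3.917 1.914
vertex -1.701 -2.892 -0.418
endloop
endfacet
facet normal -0.534 -0.028 -0.845
outer loop
vertex 1.037 -1.797 0.796
vertex 1.728 -0.664 0.321
vertex 2.483 -3.045 -0.077
endloop
endfacet
facet normal -0.490 -0.804 0.338
outer loop
vertex 3.392 -2.996 1.359
vertex 1.037 -1.797 0.796
vertex 2.483 -3.045 -0.077
endloop
endfacet
facet normal -0.534 -0.028 -0.845
outer loop
vertex 2.483 -3.045 -0.077
vertex 1.728 -0.664 0.321
vertex 3.174 -1.911 -0.552
endloop
endfacet
facet normal 0.689 -0.594 -0.416
outer loop
vertex 3.174 -1.911 -0.552
vertex 3.392 -2.996 1.359
vertex 2.483 -3.045 -0.077
endloop
endfacet
facet normal -0.689 0.594 0.416
outer loop
vertex 1.037 -1.797 0.796
vertex 2.637 -0.615 1.757
vertex 1.728 -0.664 0.321
endloop
endfacet
facet normal -0.490 -0.804 0.337
outer loop
vertex 1.946 -1.749 2.232
vertex 1.037 -1.797 0.796
vertex 3.392 -2.996 1.359
endloop
endfacet
facet normal -0.689 0.594 0.416
outer loop
vertex 1.946 -1.749 2.232
vertex 2.637 -0.615 1.757
vertex 1.037 -1.797 0.796
endloop
endfacet
facet normal 0.490 0.804 -0.337
outer loop
vertex 1.728 -0.664 0.321
vertex 2.637 -0.615 1.757
vertex 3.174 -1.911 -0.552
endloop
endfacet
facet normal 0.688 -0.594 -0.416
outer loop
vertex 4.083 -1.863 0.884
vertex 3.392 -2.996 1.359
vertex 3.174 -1.911 -0.552
endloop
endfacet
facet normal 0.490 0.804 -0.337
outer loop
vertex 3.174 -1.911 -0.552
vertex 2.637 -0.615 1.757
vertex 4.083 -1.863 0.884
endloop
endfacet
facet normal 0.534 0.028 0.845
outer loop
vertex 4.083 -1.863 0.884
vertex 1.946 -1.749 2.232
vertex 3.392 -2.996 1.359
endloop
endfacet
facet normal 0.534 0.028 0.845
outer loop
vertex 2.637 -0.615 1.757
vertex 1.946 -1.749 2.232
vertex 4.083 -1.863 0.884
endloop
endfacet

endsolid


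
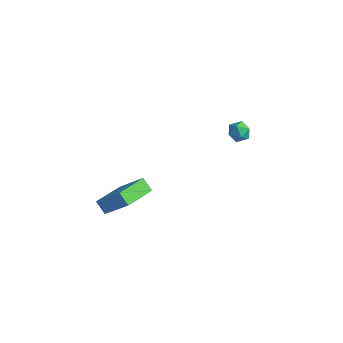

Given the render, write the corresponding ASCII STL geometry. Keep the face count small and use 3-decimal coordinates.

solid 
facet normal -0.733 0.076 0.676
outer loop
vertex 1.026 -4.488 -0.667
vertex 0.961 -2.49 -0.961
vertex -0.415 -4.76 -2.197
endloop
endfacet
facet normal 0.032 -0.989 0.146
outer loop
vertex 0.259 -4.83 -2.819
vertex 1.026 -4.488 -0.667
vertex -0.415 -4.76 -2.197
endloop
endfacet
facet normal -0.733 0.076 0.676
outer loop
vertex -0.415 -4.76 -2.197
vertex 0.961 -2.49 -0.961
vertex -0.48 -2.763 -2.491
endloop
endfacet
facet normal -0.680 -0.128 -0.722
outer loop
vertex -0.48 -2.763 -2.491
vertex 0.259 -4.83 -2.819
vertex -0.415 -4.76 -2.197
endloop
endfacet
facet normal 0.680 0.128 0.722
outer loop
vertex 1.026 -4.488 -0.667
vertex 1.635 -2.56 -1.583
vertex 0.961 -2.49 -0.961
endloop
endfacet
facet normal 0.033 -0.989 0.145
outer loop
vertex 1.7 -4.557 -1.289
vertex 1.026 -4.488 -0.667
vertex 0.259 -4.83 -2.819
endloop
endfacet
facet normal 0.680 0.128 0.722
outer loop
vertex 1.7 -4.557 -1.289
vertex 1.635 -2.56 -1.583
vertex 1.026 -4.488 -0.667
endloop
endfacet
facet normal -0.032 0.989 -0.146
outer loop
vertex 0.961 -2.49 -0.961
vertex 1.635 -2.56 -1.583
vertex -0.48 -2.763 -2.491
endloop
endfacet
facet normal -0.680 -0.128 -0.722
outer loop
vertex 0.194 -2.832 -3.113
vertex 0.259 -4.83 -2.819
vertex -0.48 -2.763 -2.491
endloop
endfacet
facet normal -0.033 0.989 -0.145
outer loop
vertex -0.48 -2.763 -2.491
vertex 1.635 -2.56 -1.583
vertex 0.194 -2.832 -3.113
endloop
endfacet
facet normal 0.733 -0.076 -0.676
outer loop
vertex 0.194 -2.832 -3.113
vertex 1.7 -4.557 -1.289
vertex 0.259 -4.83 -2.819
endloop
endfacet
facet normal 0.733 -0.076 -0.676
outer loop
vertex 1.635 -2.56 -1.583
vertex 1.7 -4.557 -1.289
vertex 0.194 -2.832 -3.113
endloop
endfacet
facet normal 0.327 0.809 0.488
outer loop
vertex 2.858 4.285 -0.425
vertex 2.487 4.073 0.175
vertex 3.182 3.852 0.075
endloop
endfacet
facet normal 0.802 0.598 -0.002
outer loop
vertex 2.858 4.285 -0.425
vertex 3.182 3.852 0.075
vertex 3.278 3.721 -0.643
endloop
endfacet
facet normal 0.478 0.603 -0.639
outer loop
vertex 2.858 4.285 -0.425
vertex 3.278 3.721 -0.643
vertex 2.642 3.861 -0.987
endloop
endfacet
facet normal -0.195 0.818 -0.542
outer loop
vertex 2.858 4.285 -0.425
vertex 2.642 3.861 -0.987
vertex 2.154 4.079 -0.482
endloop
endfacet
facet normal -0.289 0.945 0.155
outer loop
vertex 2.858 4.285 -0.425
vertex 2.154 4.079 -0.482
vertex 2.487 4.073 0.175
endloop
endfacet
facet normal 0.986 -0.076 0.146
outer loop
vertex 3.278 3.721 -0.643
vertex 3.182 3.852 0.075
vertex 3.166 3.161 -0.178
endloop
endfacet
facet normal 0.220 0.266 0.939
outer loop
vertex 3.182 3.852 0.075
vertex 2.487 4.073 0.175
vertex 2.678 3.379 0.327
endloop
endfacet
facet normal -0.778 0.486 0.399
outer loop
vertex 2.487 4.073 0.175
vertex 2.154 4.079 -0.482
vertex 2.042 3.519 -0.017
endloop
endfacet
facet normal -0.627 0.281 -0.727
outer loop
vertex 2.154 4.079 -0.482
vertex 2.642 3.861 -0.987
vertex 2.138 3.388 -0.735
endloop
endfacet
facet normal 0.463 -0.066 -0.884
outer loop
vertex 2.642 3.861 -0.987
vertex 3.278 3.721 -0.643
vertex 2.833 3.167 -0.835
endloop
endfacet
facet normal 0.195 -0.818 0.542
outer loop
vertex 2.462 2.955 -0.235
vertex 3.166 3.161 -0.178
vertex 2.678 3.379 0.327
endloop
endfacet
facet normal -0.478 -0.603 0.639
outer loop
vertex 2.462 2.955 -0.235
vertex 2.678 3.379 0.327
vertex 2.042 3.519 -0.017
endloop
endfacet
facet normal -0.802 -0.598 0.002
outer loop
vertex 2.462 2.955 -0.235
vertex 2.042 3.519 -0.017
vertex 2.138 3.388 -0.735
endloop
endfacet
facet normal -0.327 -0.809 -0.488
outer loop
vertex 2.462 2.955 -0.235
vertex 2.138 3.388 -0.735
vertex 2.833 3.167 -0.835
endloop
endfacet
facet normal 0.289 -0.945 -0.155
outer loop
vertex 2.462 2.955 -0.235
vertex 2.833 3.167 -0.835
vertex 3.166 3.161 -0.178
endloop
endfacet
facet normal 0.627 -0.281 0.727
outer loop
vertex 2.678 3.379 0.327
vertex 3.166 3.161 -0.178
vertex 3.182 3.852 0.075
endloop
endfacet
facet normal -0.463 0.066 0.884
outer loop
vertex 2.042 3.519 -0.017
vertex 2.678 3.379 0.327
vertex 2.487 4.073 0.175
endloop
endfacet
facet normal -0.986 0.076 -0.146
outer loop
vertex 2.138 3.388 -0.735
vertex 2.042 3.519 -0.017
vertex 2.154 4.079 -0.482
endloop
endfacet
facet normal -0.220 -0.266 -0.939
outer loop
vertex 2.833 3.167 -0.835
vertex 2.138 3.388 -0.735
vertex 2.642 3.861 -0.987
endloop
endfacet
facet normal 0.778 -0.486 -0.399
outer loop
vertex 3.166 3.161 -0.178
vertex 2.833 3.167 -0.835
vertex 3.278 3.721 -0.643
endloop
endfacet

endsolid


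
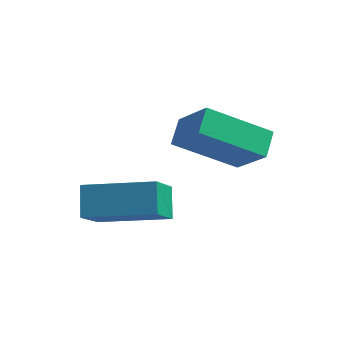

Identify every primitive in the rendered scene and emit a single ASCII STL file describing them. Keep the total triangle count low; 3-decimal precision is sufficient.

solid 
facet normal -0.721 0.310 -0.619
outer loop
vertex -2.754 3.339 3.266
vertex -2.909 4.028 3.791
vertex -1.428 4.408 2.256
endloop
endfacet
facet normal 0.177 -0.783 -0.597
outer loop
vertex -0.411 3.972 3.129
vertex -2.754 3.339 3.266
vertex -1.428 4.408 2.256
endloop
endfacet
facet normal -0.722 0.309 -0.620
outer loop
vertex -1.428 4.408 2.256
vertex -2.909 4.028 3.791
vertex -1.583 5.097 2.78
endloop
endfacet
facet normal 0.670 0.539 -0.511
outer loop
vertex -1.583 5.097 2.78
vertex -0.411 3.972 3.129
vertex -1.428 4.408 2.256
endloop
endfacet
facet normal -0.670 -0.540 0.510
outer loop
vertex -2.754 3.339 3.266
vertex -1.892 3.592 4.664
vertex -2.909 4.028 3.791
endloop
endfacet
facet normal 0.177 -0.783 -0.596
outer loop
vertex -1.737 2.903 4.14
vertex -2.754 3.339 3.266
vertex -0.411 3.972 3.129
endloop
endfacet
facet normal -0.670 -0.539 0.511
outer loop
vertex -1.737 2.903 4.14
vertex -1.892 3.592 4.664
vertex -2.754 3.339 3.266
endloop
endfacet
facet normal -0.176 0.783 0.597
outer loop
vertex -2.909 4.028 3.791
vertex -1.892 3.592 4.664
vertex -1.583 5.097 2.78
endloop
endfacet
facet normal 0.670 0.539 -0.510
outer loop
vertex -0.566 4.661 3.654
vertex -0.411 3.972 3.129
vertex -1.583 5.097 2.78
endloop
endfacet
facet normal -0.177 0.783 0.596
outer loop
vertex -1.583 5.097 2.78
vertex -1.892 3.592 4.664
vertex -0.566 4.661 3.654
endloop
endfacet
facet normal 0.722 -0.309 0.619
outer loop
vertex -0.566 4.661 3.654
vertex -1.737 2.903 4.14
vertex -0.411 3.972 3.129
endloop
endfacet
facet normal 0.721 -0.309 0.620
outer loop
vertex -1.892 3.592 4.664
vertex -1.737 2.903 4.14
vertex -0.566 4.661 3.654
endloop
endfacet
facet normal -0.939 -0.291 -0.183
outer loop
vertex -4.271 1.462 2.305
vertex -4.45 2.54 1.513
vertex -3.951 0.93 1.508
endloop
endfacet
facet normal 0.133 -0.799 0.587
outer loop
vertex -2.11 1.5 1.867
vertex -4.271 1.462 2.305
vertex -3.951 0.93 1.508
endloop
endfacet
facet normal -0.939 -0.290 -0.184
outer loop
vertex -3.951 0.93 1.508
vertex -4.45 2.54 1.513
vertex -4.13 2.009 0.716
endloop
endfacet
facet normal 0.317 -0.527 -0.789
outer loop
vertex -4.13 2.009 0.716
vertex -2.11 1.5 1.867
vertex -3.951 0.93 1.508
endloop
endfacet
facet normal -0.317 0.527 0.789
outer loop
vertex -4.271 1.462 2.305
vertex -2.609 3.11 1.872
vertex -4.45 2.54 1.513
endloop
endfacet
facet normal 0.133 -0.799 0.586
outer loop
vertex -2.43 2.031 2.664
vertex -4.271 1.462 2.305
vertex -2.11 1.5 1.867
endloop
endfacet
facet normal -0.317 0.527 0.789
outer loop
vertex -2.43 2.031 2.664
vertex -2.609 3.11 1.872
vertex -4.271 1.462 2.305
endloop
endfacet
facet normal -0.133 0.799 -0.586
outer loop
vertex -4.45 2.54 1.513
vertex -2.609 3.11 1.872
vertex -4.13 2.009 0.716
endloop
endfacet
facet normal 0.317 -0.527 -0.789
outer loop
vertex -2.289 2.578 1.075
vertex -2.11 1.5 1.867
vertex -4.13 2.009 0.716
endloop
endfacet
facet normal -0.133 0.799 -0.587
outer loop
vertex -4.13 2.009 0.716
vertex -2.609 3.11 1.872
vertex -2.289 2.578 1.075
endloop
endfacet
facet normal 0.939 0.291 0.183
outer loop
vertex -2.289 2.578 1.075
vertex -2.43 2.031 2.664
vertex -2.11 1.5 1.867
endloop
endfacet
facet normal 0.939 0.290 0.183
outer loop
vertex -2.609 3.11 1.872
vertex -2.43 2.031 2.664
vertex -2.289 2.578 1.075
endloop
endfacet

endsolid


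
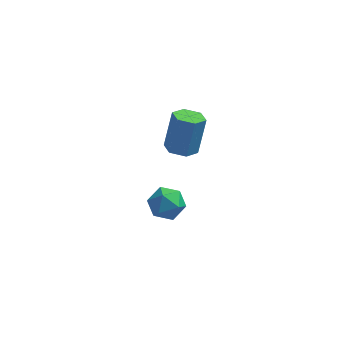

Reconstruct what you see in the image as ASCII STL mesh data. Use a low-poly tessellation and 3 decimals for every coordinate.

solid 
facet normal -0.148 -0.296 -0.944
outer loop
vertex -1.35 -2.542 2.612
vertex -1.813 -3.176 2.883
vertex -2.169 -2.446 2.71
endloop
endfacet
facet normal 0.074 0.948 -0.308
outer loop
vertex -1.35 -2.542 2.612
vertex -2.169 -2.446 2.71
vertex -1.044 -1.931 4.566
endloop
endfacet
facet normal 0.074 0.948 -0.308
outer loop
vertex -1.044 -1.931 4.566
vertex -2.169 -2.446 2.71
vertex -1.863 -1.835 4.664
endloop
endfacet
facet normal 0.148 0.296 0.944
outer loop
vertex -1.044 -1.931 4.566
vertex -1.863 -1.835 4.664
vertex -1.507 -2.564 4.837
endloop
endfacet
facet normal -0.148 -0.296 -0.944
outer loop
vertex -2.169 -2.446 2.71
vertex -1.813 -3.176 2.883
vertex -2.631 -3.08 2.981
endloop
endfacet
facet normal -0.817 0.574 -0.051
outer loop
vertex -2.169 -2.446 2.71
vertex -2.631 -3.08 2.981
vertex -1.863 -1.835 4.664
endloop
endfacet
facet normal -0.817 0.575 -0.053
outer loop
vertex -1.863 -1.835 4.664
vertex -2.631 -3.08 2.981
vertex -2.326 -2.468 4.935
endloop
endfacet
facet normal 0.148 0.296 0.944
outer loop
vertex -1.863 -1.835 4.664
vertex -2.326 -2.468 4.935
vertex -1.507 -2.564 4.837
endloop
endfacet
facet normal -0.148 -0.296 -0.944
outer loop
vertex -2.631 -3.08 2.981
vertex -1.813 -3.176 2.883
vertex -2.276 -3.809 3.154
endloop
endfacet
facet normal -0.892 -0.373 0.256
outer loop
vertex -2.631 -3.08 2.981
vertex -2.276 -3.809 3.154
vertex -2.326 -2.468 4.935
endloop
endfacet
facet normal -0.891 -0.374 0.256
outer loop
vertex -2.326 -2.468 4.935
vertex -2.276 -3.809 3.154
vertex -1.97 -3.198 5.108
endloop
endfacet
facet normal 0.148 0.296 0.944
outer loop
vertex -2.326 -2.468 4.935
vertex -1.97 -3.198 5.108
vertex -1.507 -2.564 4.837
endloop
endfacet
facet normal -0.148 -0.296 -0.944
outer loop
vertex -2.276 -3.809 3.154
vertex -1.813 -3.176 2.883
vertex -1.457 -3.905 3.056
endloop
endfacet
facet normal -0.074 -0.948 0.308
outer loop
vertex -2.276 -3.809 3.154
vertex -1.457 -3.905 3.056
vertex -1.97 -3.198 5.108
endloop
endfacet
facet normal -0.074 -0.948 0.308
outer loop
vertex -1.97 -3.198 5.108
vertex -1.457 -3.905 3.056
vertex -1.151 -3.294 5.01
endloop
endfacet
facet normal 0.148 0.296 0.944
outer loop
vertex -1.97 -3.198 5.108
vertex -1.151 -3.294 5.01
vertex -1.507 -2.564 4.837
endloop
endfacet
facet normal -0.148 -0.296 -0.944
outer loop
vertex -1.457 -3.905 3.056
vertex -1.813 -3.176 2.883
vertex -0.994 -3.272 2.785
endloop
endfacet
facet normal 0.817 -0.575 0.052
outer loop
vertex -1.457 -3.905 3.056
vertex -0.994 -3.272 2.785
vertex -1.151 -3.294 5.01
endloop
endfacet
facet normal 0.818 -0.574 0.052
outer loop
vertex -1.151 -3.294 5.01
vertex -0.994 -3.272 2.785
vertex -0.689 -2.66 4.739
endloop
endfacet
facet normal 0.148 0.296 0.944
outer loop
vertex -1.151 -3.294 5.01
vertex -0.689 -2.66 4.739
vertex -1.507 -2.564 4.837
endloop
endfacet
facet normal -0.148 -0.296 -0.944
outer loop
vertex -0.994 -3.272 2.785
vertex -1.813 -3.176 2.883
vertex -1.35 -2.542 2.612
endloop
endfacet
facet normal 0.891 0.374 -0.256
outer loop
vertex -0.994 -3.272 2.785
vertex -1.35 -2.542 2.612
vertex -0.689 -2.66 4.739
endloop
endfacet
facet normal 0.892 0.373 -0.256
outer loop
vertex -0.689 -2.66 4.739
vertex -1.35 -2.542 2.612
vertex -1.044 -1.931 4.566
endloop
endfacet
facet normal 0.148 0.296 0.944
outer loop
vertex -0.689 -2.66 4.739
vertex -1.044 -1.931 4.566
vertex -1.507 -2.564 4.837
endloop
endfacet
facet normal 0.188 0.852 0.489
outer loop
vertex -2.291 -1.885 -2.056
vertex -2.957 -2.16 -1.32
vertex -1.964 -2.424 -1.242
endloop
endfacet
facet normal 0.760 0.640 0.118
outer loop
vertex -2.291 -1.885 -2.056
vertex -1.964 -2.424 -1.242
vertex -1.621 -2.657 -2.185
endloop
endfacet
facet normal 0.572 0.591 -0.568
outer loop
vertex -2.291 -1.885 -2.056
vertex -1.621 -2.657 -2.185
vertex -2.402 -2.537 -2.846
endloop
endfacet
facet normal -0.115 0.774 -0.623
outer loop
vertex -2.291 -1.885 -2.056
vertex -2.402 -2.537 -2.846
vertex -3.227 -2.23 -2.312
endloop
endfacet
facet normal -0.353 0.935 0.030
outer loop
vertex -2.291 -1.885 -2.056
vertex -3.227 -2.23 -2.312
vertex -2.957 -2.16 -1.32
endloop
endfacet
facet normal 0.939 -0.013 0.345
outer loop
vertex -1.621 -2.657 -2.185
vertex -1.964 -2.424 -1.242
vertex -1.873 -3.41 -1.528
endloop
endfacet
facet normal 0.014 0.330 0.944
outer loop
vertex -1.964 -2.424 -1.242
vertex -2.957 -2.16 -1.32
vertex -2.698 -3.103 -0.994
endloop
endfacet
facet normal -0.862 0.465 0.202
outer loop
vertex -2.957 -2.16 -1.32
vertex -3.227 -2.23 -2.312
vertex -3.479 -2.983 -1.655
endloop
endfacet
facet normal -0.477 0.204 -0.855
outer loop
vertex -3.227 -2.23 -2.312
vertex -2.402 -2.537 -2.846
vertex -3.136 -3.216 -2.598
endloop
endfacet
facet normal 0.635 -0.091 -0.767
outer loop
vertex -2.402 -2.537 -2.846
vertex -1.621 -2.657 -2.185
vertex -2.143 -3.48 -2.52
endloop
endfacet
facet normal 0.115 -0.774 0.623
outer loop
vertex -2.809 -3.755 -1.784
vertex -1.873 -3.41 -1.528
vertex -2.698 -3.103 -0.994
endloop
endfacet
facet normal -0.572 -0.591 0.568
outer loop
vertex -2.809 -3.755 -1.784
vertex -2.698 -3.103 -0.994
vertex -3.479 -2.983 -1.655
endloop
endfacet
facet normal -0.760 -0.640 -0.118
outer loop
vertex -2.809 -3.755 -1.784
vertex -3.479 -2.983 -1.655
vertex -3.136 -3.216 -2.598
endloop
endfacet
facet normal -0.188 -0.852 -0.489
outer loop
vertex -2.809 -3.755 -1.784
vertex -3.136 -3.216 -2.598
vertex -2.143 -3.48 -2.52
endloop
endfacet
facet normal 0.353 -0.935 -0.030
outer loop
vertex -2.809 -3.755 -1.784
vertex -2.143 -3.48 -2.52
vertex -1.873 -3.41 -1.528
endloop
endfacet
facet normal 0.477 -0.204 0.855
outer loop
vertex -2.698 -3.103 -0.994
vertex -1.873 -3.41 -1.528
vertex -1.964 -2.424 -1.242
endloop
endfacet
facet normal -0.635 0.091 0.767
outer loop
vertex -3.479 -2.983 -1.655
vertex -2.698 -3.103 -0.994
vertex -2.957 -2.16 -1.32
endloop
endfacet
facet normal -0.939 0.013 -0.345
outer loop
vertex -3.136 -3.216 -2.598
vertex -3.479 -2.983 -1.655
vertex -3.227 -2.23 -2.312
endloop
endfacet
facet normal -0.014 -0.330 -0.944
outer loop
vertex -2.143 -3.48 -2.52
vertex -3.136 -3.216 -2.598
vertex -2.402 -2.537 -2.846
endloop
endfacet
facet normal 0.862 -0.465 -0.202
outer loop
vertex -1.873 -3.41 -1.528
vertex -2.143 -3.48 -2.52
vertex -1.621 -2.657 -2.185
endloop
endfacet

endsolid


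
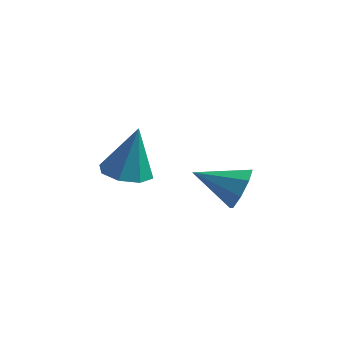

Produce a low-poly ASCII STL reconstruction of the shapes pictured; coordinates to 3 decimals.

solid 
facet normal 0.857 0.345 -0.383
outer loop
vertex 0.481 -1.118 0.019
vertex 0.068 -0.79 -0.609
vertex 0.296 -0.53 0.135
endloop
endfacet
facet normal 0.006 -0.192 0.981
outer loop
vertex 0.481 -1.118 0.019
vertex 0.296 -0.53 0.135
vertex -1.268 -1.33 -0.011
endloop
endfacet
facet normal 0.857 0.345 -0.383
outer loop
vertex 0.296 -0.53 0.135
vertex 0.068 -0.79 -0.609
vertex -0.023 -0.094 -0.185
endloop
endfacet
facet normal -0.293 0.417 0.860
outer loop
vertex 0.296 -0.53 0.135
vertex -0.023 -0.094 -0.185
vertex -1.268 -1.33 -0.011
endloop
endfacet
facet normal 0.856 0.346 -0.384
outer loop
vertex -0.023 -0.094 -0.185
vertex 0.068 -0.79 -0.609
vertex -0.289 -0.066 -0.753
endloop
endfacet
facet normal -0.640 0.692 0.334
outer loop
vertex -0.023 -0.094 -0.185
vertex -0.289 -0.066 -0.753
vertex -1.268 -1.33 -0.011
endloop
endfacet
facet normal 0.857 0.346 -0.382
outer loop
vertex -0.289 -0.066 -0.753
vertex 0.068 -0.79 -0.609
vertex -0.345 -0.462 -1.237
endloop
endfacet
facet normal -0.832 0.473 -0.291
outer loop
vertex -0.289 -0.066 -0.753
vertex -0.345 -0.462 -1.237
vertex -1.268 -1.33 -0.011
endloop
endfacet
facet normal 0.857 0.345 -0.383
outer loop
vertex -0.345 -0.462 -1.237
vertex 0.068 -0.79 -0.609
vertex -0.159 -1.051 -1.352
endloop
endfacet
facet normal -0.754 -0.112 -0.647
outer loop
vertex -0.345 -0.462 -1.237
vertex -0.159 -1.051 -1.352
vertex -1.268 -1.33 -0.011
endloop
endfacet
facet normal 0.856 0.347 -0.383
outer loop
vertex -0.159 -1.051 -1.352
vertex 0.068 -0.79 -0.609
vertex 0.16 -1.486 -1.033
endloop
endfacet
facet normal -0.455 -0.719 -0.526
outer loop
vertex -0.159 -1.051 -1.352
vertex 0.16 -1.486 -1.033
vertex -1.268 -1.33 -0.011
endloop
endfacet
facet normal 0.857 0.346 -0.383
outer loop
vertex 0.16 -1.486 -1.033
vertex 0.068 -0.79 -0.609
vertex 0.425 -1.514 -0.465
endloop
endfacet
facet normal -0.108 -0.994 0.001
outer loop
vertex 0.16 -1.486 -1.033
vertex 0.425 -1.514 -0.465
vertex -1.268 -1.33 -0.011
endloop
endfacet
facet normal 0.857 0.346 -0.382
outer loop
vertex 0.425 -1.514 -0.465
vertex 0.068 -0.79 -0.609
vertex 0.481 -1.118 0.019
endloop
endfacet
facet normal 0.083 -0.776 0.625
outer loop
vertex 0.425 -1.514 -0.465
vertex 0.481 -1.118 0.019
vertex -1.268 -1.33 -0.011
endloop
endfacet
facet normal -0.157 -0.143 -0.977
outer loop
vertex -2.844 -0.877 -0.93
vertex -3.666 -1.073 -0.769
vertex -3.237 -0.349 -0.944
endloop
endfacet
facet normal 0.785 0.589 0.189
outer loop
vertex -2.844 -0.877 -0.93
vertex -3.237 -0.349 -0.944
vertex -3.374 -0.807 1.049
endloop
endfacet
facet normal -0.157 -0.143 -0.977
outer loop
vertex -3.237 -0.349 -0.944
vertex -3.666 -1.073 -0.769
vertex -3.881 -0.245 -0.856
endloop
endfacet
facet normal 0.186 0.955 0.232
outer loop
vertex -3.237 -0.349 -0.944
vertex -3.881 -0.245 -0.856
vertex -3.374 -0.807 1.049
endloop
endfacet
facet normal -0.157 -0.143 -0.977
outer loop
vertex -3.881 -0.245 -0.856
vertex -3.666 -1.073 -0.769
vertex -4.399 -0.627 -0.717
endloop
endfacet
facet normal -0.488 0.794 0.364
outer loop
vertex -3.881 -0.245 -0.856
vertex -4.399 -0.627 -0.717
vertex -3.374 -0.807 1.049
endloop
endfacet
facet normal -0.157 -0.144 -0.977
outer loop
vertex -4.399 -0.627 -0.717
vertex -3.666 -1.073 -0.769
vertex -4.487 -1.27 -0.608
endloop
endfacet
facet normal -0.838 0.201 0.507
outer loop
vertex -4.399 -0.627 -0.717
vertex -4.487 -1.27 -0.608
vertex -3.374 -0.807 1.049
endloop
endfacet
facet normal -0.157 -0.143 -0.977
outer loop
vertex -4.487 -1.27 -0.608
vertex -3.666 -1.073 -0.769
vertex -4.095 -1.798 -0.594
endloop
endfacet
facet normal -0.662 -0.476 0.578
outer loop
vertex -4.487 -1.27 -0.608
vertex -4.095 -1.798 -0.594
vertex -3.374 -0.807 1.049
endloop
endfacet
facet normal -0.156 -0.143 -0.977
outer loop
vertex -4.095 -1.798 -0.594
vertex -3.666 -1.073 -0.769
vertex -3.451 -1.901 -0.682
endloop
endfacet
facet normal -0.062 -0.842 0.535
outer loop
vertex -4.095 -1.798 -0.594
vertex -3.451 -1.901 -0.682
vertex -3.374 -0.807 1.049
endloop
endfacet
facet normal -0.157 -0.143 -0.977
outer loop
vertex -3.451 -1.901 -0.682
vertex -3.666 -1.073 -0.769
vertex -2.933 -1.52 -0.821
endloop
endfacet
facet normal 0.610 -0.682 0.404
outer loop
vertex -3.451 -1.901 -0.682
vertex -2.933 -1.52 -0.821
vertex -3.374 -0.807 1.049
endloop
endfacet
facet normal -0.157 -0.144 -0.977
outer loop
vertex -2.933 -1.52 -0.821
vertex -3.666 -1.073 -0.769
vertex -2.844 -0.877 -0.93
endloop
endfacet
facet normal 0.961 -0.089 0.261
outer loop
vertex -2.933 -1.52 -0.821
vertex -2.844 -0.877 -0.93
vertex -3.374 -0.807 1.049
endloop
endfacet

endsolid


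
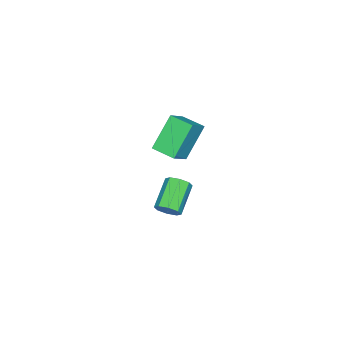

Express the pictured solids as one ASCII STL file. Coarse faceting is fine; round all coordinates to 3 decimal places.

solid 
facet normal -0.586 0.131 0.800
outer loop
vertex -2.991 -0.753 4.054
vertex -2.886 0.288 3.96
vertex -3.851 -0.724 3.419
endloop
endfacet
facet normal -0.100 -0.991 0.090
outer loop
vertex -2.854 -0.948 2.06
vertex -2.991 -0.753 4.054
vertex -3.851 -0.724 3.419
endloop
endfacet
facet normal -0.587 0.132 0.799
outer loop
vertex -3.851 -0.724 3.419
vertex -2.886 0.288 3.96
vertex -3.746 0.317 3.324
endloop
endfacet
facet normal -0.804 0.027 -0.594
outer loop
vertex -3.746 0.317 3.324
vertex -2.854 -0.948 2.06
vertex -3.851 -0.724 3.419
endloop
endfacet
facet normal 0.804 -0.027 0.594
outer loop
vertex -2.991 -0.753 4.054
vertex -1.889 0.064 2.601
vertex -2.886 0.288 3.96
endloop
endfacet
facet normal -0.100 -0.991 0.090
outer loop
vertex -1.994 -0.977 2.696
vertex -2.991 -0.753 4.054
vertex -2.854 -0.948 2.06
endloop
endfacet
facet normal 0.804 -0.027 0.594
outer loop
vertex -1.994 -0.977 2.696
vertex -1.889 0.064 2.601
vertex -2.991 -0.753 4.054
endloop
endfacet
facet normal 0.100 0.991 -0.090
outer loop
vertex -2.886 0.288 3.96
vertex -1.889 0.064 2.601
vertex -3.746 0.317 3.324
endloop
endfacet
facet normal -0.804 0.027 -0.595
outer loop
vertex -2.749 0.093 1.966
vertex -2.854 -0.948 2.06
vertex -3.746 0.317 3.324
endloop
endfacet
facet normal 0.100 0.991 -0.090
outer loop
vertex -3.746 0.317 3.324
vertex -1.889 0.064 2.601
vertex -2.749 0.093 1.966
endloop
endfacet
facet normal 0.587 -0.131 -0.799
outer loop
vertex -2.749 0.093 1.966
vertex -1.994 -0.977 2.696
vertex -2.854 -0.948 2.06
endloop
endfacet
facet normal 0.586 -0.132 -0.800
outer loop
vertex -1.889 0.064 2.601
vertex -1.994 -0.977 2.696
vertex -2.749 0.093 1.966
endloop
endfacet
facet normal 0.832 0.151 -0.535
outer loop
vertex 2.365 1.994 3.776
vertex 2.087 2.201 3.402
vertex 2.322 2.38 3.818
endloop
endfacet
facet normal 0.544 -0.031 0.838
outer loop
vertex 2.365 1.994 3.776
vertex 2.322 2.38 3.818
vertex 1.251 1.791 4.492
endloop
endfacet
facet normal 0.544 -0.031 0.838
outer loop
vertex 1.251 1.791 4.492
vertex 2.322 2.38 3.818
vertex 1.208 2.177 4.534
endloop
endfacet
facet normal -0.832 -0.151 0.534
outer loop
vertex 1.251 1.791 4.492
vertex 1.208 2.177 4.534
vertex 0.973 1.999 4.118
endloop
endfacet
facet normal 0.831 0.153 -0.535
outer loop
vertex 2.322 2.38 3.818
vertex 2.087 2.201 3.402
vertex 2.141 2.661 3.617
endloop
endfacet
facet normal 0.307 0.677 0.669
outer loop
vertex 2.322 2.38 3.818
vertex 2.141 2.661 3.617
vertex 1.208 2.177 4.534
endloop
endfacet
facet normal 0.307 0.677 0.669
outer loop
vertex 1.208 2.177 4.534
vertex 2.141 2.661 3.617
vertex 1.027 2.458 4.333
endloop
endfacet
facet normal -0.831 -0.153 0.535
outer loop
vertex 1.208 2.177 4.534
vertex 1.027 2.458 4.333
vertex 0.973 1.999 4.118
endloop
endfacet
facet normal 0.833 0.151 -0.533
outer loop
vertex 2.141 2.661 3.617
vertex 2.087 2.201 3.402
vertex 1.929 2.673 3.289
endloop
endfacet
facet normal -0.111 0.988 0.108
outer loop
vertex 2.141 2.661 3.617
vertex 1.929 2.673 3.289
vertex 1.027 2.458 4.333
endloop
endfacet
facet normal -0.111 0.988 0.108
outer loop
vertex 1.027 2.458 4.333
vertex 1.929 2.673 3.289
vertex 0.815 2.47 4.005
endloop
endfacet
facet normal -0.833 -0.152 0.533
outer loop
vertex 1.027 2.458 4.333
vertex 0.815 2.47 4.005
vertex 0.973 1.999 4.118
endloop
endfacet
facet normal 0.832 0.150 -0.535
outer loop
vertex 1.929 2.673 3.289
vertex 2.087 2.201 3.402
vertex 1.809 2.409 3.028
endloop
endfacet
facet normal -0.463 0.721 -0.516
outer loop
vertex 1.929 2.673 3.289
vertex 1.809 2.409 3.028
vertex 0.815 2.47 4.005
endloop
endfacet
facet normal -0.463 0.721 -0.516
outer loop
vertex 0.815 2.47 4.005
vertex 1.809 2.409 3.028
vertex 0.695 2.206 3.744
endloop
endfacet
facet normal -0.832 -0.151 0.535
outer loop
vertex 0.815 2.47 4.005
vertex 0.695 2.206 3.744
vertex 0.973 1.999 4.118
endloop
endfacet
facet normal 0.832 0.151 -0.534
outer loop
vertex 1.809 2.409 3.028
vertex 2.087 2.201 3.402
vertex 1.852 2.023 2.986
endloop
endfacet
facet normal -0.544 0.031 -0.838
outer loop
vertex 1.809 2.409 3.028
vertex 1.852 2.023 2.986
vertex 0.695 2.206 3.744
endloop
endfacet
facet normal -0.544 0.031 -0.838
outer loop
vertex 0.695 2.206 3.744
vertex 1.852 2.023 2.986
vertex 0.738 1.82 3.702
endloop
endfacet
facet normal -0.832 -0.151 0.535
outer loop
vertex 0.695 2.206 3.744
vertex 0.738 1.82 3.702
vertex 0.973 1.999 4.118
endloop
endfacet
facet normal 0.831 0.153 -0.535
outer loop
vertex 1.852 2.023 2.986
vertex 2.087 2.201 3.402
vertex 2.033 1.742 3.187
endloop
endfacet
facet normal -0.307 -0.677 -0.669
outer loop
vertex 1.852 2.023 2.986
vertex 2.033 1.742 3.187
vertex 0.738 1.82 3.702
endloop
endfacet
facet normal -0.307 -0.677 -0.669
outer loop
vertex 0.738 1.82 3.702
vertex 2.033 1.742 3.187
vertex 0.919 1.539 3.903
endloop
endfacet
facet normal -0.831 -0.153 0.535
outer loop
vertex 0.738 1.82 3.702
vertex 0.919 1.539 3.903
vertex 0.973 1.999 4.118
endloop
endfacet
facet normal 0.833 0.152 -0.533
outer loop
vertex 2.033 1.742 3.187
vertex 2.087 2.201 3.402
vertex 2.245 1.73 3.515
endloop
endfacet
facet normal 0.111 -0.988 -0.108
outer loop
vertex 2.033 1.742 3.187
vertex 2.245 1.73 3.515
vertex 0.919 1.539 3.903
endloop
endfacet
facet normal 0.111 -0.988 -0.108
outer loop
vertex 0.919 1.539 3.903
vertex 2.245 1.73 3.515
vertex 1.131 1.527 4.231
endloop
endfacet
facet normal -0.833 -0.151 0.533
outer loop
vertex 0.919 1.539 3.903
vertex 1.131 1.527 4.231
vertex 0.973 1.999 4.118
endloop
endfacet
facet normal 0.832 0.151 -0.535
outer loop
vertex 2.245 1.73 3.515
vertex 2.087 2.201 3.402
vertex 2.365 1.994 3.776
endloop
endfacet
facet normal 0.463 -0.721 0.516
outer loop
vertex 2.245 1.73 3.515
vertex 2.365 1.994 3.776
vertex 1.131 1.527 4.231
endloop
endfacet
facet normal 0.463 -0.721 0.516
outer loop
vertex 1.131 1.527 4.231
vertex 2.365 1.994 3.776
vertex 1.251 1.791 4.492
endloop
endfacet
facet normal -0.832 -0.150 0.535
outer loop
vertex 1.131 1.527 4.231
vertex 1.251 1.791 4.492
vertex 0.973 1.999 4.118
endloop
endfacet

endsolid


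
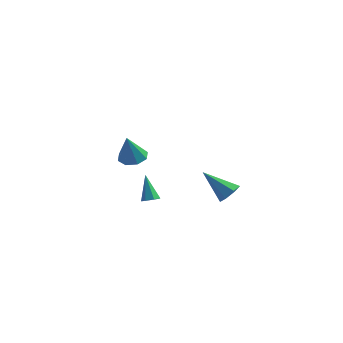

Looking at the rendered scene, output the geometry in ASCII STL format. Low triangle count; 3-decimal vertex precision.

solid 
facet normal 0.070 0.302 -0.951
outer loop
vertex -2.44 1.87 0.35
vertex -3.363 1.981 0.317
vertex -2.643 2.524 0.543
endloop
endfacet
facet normal 0.844 0.107 0.526
outer loop
vertex -2.44 1.87 0.35
vertex -2.643 2.524 0.543
vertex -3.497 1.399 2.143
endloop
endfacet
facet normal 0.069 0.304 -0.950
outer loop
vertex -2.643 2.524 0.543
vertex -3.363 1.981 0.317
vertex -3.268 2.86 0.605
endloop
endfacet
facet normal 0.405 0.632 0.661
outer loop
vertex -2.643 2.524 0.543
vertex -3.268 2.86 0.605
vertex -3.497 1.399 2.143
endloop
endfacet
facet normal 0.071 0.304 -0.950
outer loop
vertex -3.268 2.86 0.605
vertex -3.363 1.981 0.317
vertex -3.948 2.681 0.497
endloop
endfacet
facet normal -0.289 0.715 0.636
outer loop
vertex -3.268 2.86 0.605
vertex -3.948 2.681 0.497
vertex -3.497 1.399 2.143
endloop
endfacet
facet normal 0.069 0.302 -0.951
outer loop
vertex -3.948 2.681 0.497
vertex -3.363 1.981 0.317
vertex -4.286 2.091 0.285
endloop
endfacet
facet normal -0.829 0.307 0.467
outer loop
vertex -3.948 2.681 0.497
vertex -4.286 2.091 0.285
vertex -3.497 1.399 2.143
endloop
endfacet
facet normal 0.069 0.303 -0.950
outer loop
vertex -4.286 2.091 0.285
vertex -3.363 1.981 0.317
vertex -4.083 1.437 0.091
endloop
endfacet
facet normal -0.901 -0.354 0.251
outer loop
vertex -4.286 2.091 0.285
vertex -4.083 1.437 0.091
vertex -3.497 1.399 2.143
endloop
endfacet
facet normal 0.070 0.302 -0.951
outer loop
vertex -4.083 1.437 0.091
vertex -3.363 1.981 0.317
vertex -3.458 1.101 0.03
endloop
endfacet
facet normal -0.462 -0.880 0.116
outer loop
vertex -4.083 1.437 0.091
vertex -3.458 1.101 0.03
vertex -3.497 1.399 2.143
endloop
endfacet
facet normal 0.071 0.302 -0.951
outer loop
vertex -3.458 1.101 0.03
vertex -3.363 1.981 0.317
vertex -2.778 1.281 0.138
endloop
endfacet
facet normal 0.233 -0.962 0.140
outer loop
vertex -3.458 1.101 0.03
vertex -2.778 1.281 0.138
vertex -3.497 1.399 2.143
endloop
endfacet
facet normal 0.070 0.302 -0.951
outer loop
vertex -2.778 1.281 0.138
vertex -3.363 1.981 0.317
vertex -2.44 1.87 0.35
endloop
endfacet
facet normal 0.772 -0.555 0.310
outer loop
vertex -2.778 1.281 0.138
vertex -2.44 1.87 0.35
vertex -3.497 1.399 2.143
endloop
endfacet
facet normal 0.759 -0.001 -0.651
outer loop
vertex 5.126 -4.239 2.517
vertex 4.706 -3.801 2.027
vertex 5.191 -3.569 2.592
endloop
endfacet
facet normal 0.365 -0.138 0.921
outer loop
vertex 5.126 -4.239 2.517
vertex 5.191 -3.569 2.592
vertex 3.134 -3.799 3.373
endloop
endfacet
facet normal 0.759 -0.001 -0.651
outer loop
vertex 5.191 -3.569 2.592
vertex 4.706 -3.801 2.027
vertex 4.891 -3.074 2.242
endloop
endfacet
facet normal 0.207 0.645 0.735
outer loop
vertex 5.191 -3.569 2.592
vertex 4.891 -3.074 2.242
vertex 3.134 -3.799 3.373
endloop
endfacet
facet normal 0.760 -0.001 -0.650
outer loop
vertex 4.891 -3.074 2.242
vertex 4.706 -3.801 2.027
vertex 4.452 -3.126 1.729
endloop
endfacet
facet normal -0.291 0.944 0.153
outer loop
vertex 4.891 -3.074 2.242
vertex 4.452 -3.126 1.729
vertex 3.134 -3.799 3.373
endloop
endfacet
facet normal 0.759 -0.002 -0.651
outer loop
vertex 4.452 -3.126 1.729
vertex 4.706 -3.801 2.027
vertex 4.204 -3.686 1.441
endloop
endfacet
facet normal -0.753 0.532 -0.386
outer loop
vertex 4.452 -3.126 1.729
vertex 4.204 -3.686 1.441
vertex 3.134 -3.799 3.373
endloop
endfacet
facet normal 0.759 -0.000 -0.651
outer loop
vertex 4.204 -3.686 1.441
vertex 4.706 -3.801 2.027
vertex 4.335 -4.333 1.594
endloop
endfacet
facet normal -0.832 -0.281 -0.477
outer loop
vertex 4.204 -3.686 1.441
vertex 4.335 -4.333 1.594
vertex 3.134 -3.799 3.373
endloop
endfacet
facet normal 0.760 -0.000 -0.650
outer loop
vertex 4.335 -4.333 1.594
vertex 4.706 -3.801 2.027
vertex 4.745 -4.579 2.073
endloop
endfacet
facet normal -0.469 -0.882 -0.052
outer loop
vertex 4.335 -4.333 1.594
vertex 4.745 -4.579 2.073
vertex 3.134 -3.799 3.373
endloop
endfacet
facet normal 0.759 -0.000 -0.651
outer loop
vertex 4.745 -4.579 2.073
vertex 4.706 -3.801 2.027
vertex 5.126 -4.239 2.517
endloop
endfacet
facet normal 0.065 -0.818 0.571
outer loop
vertex 4.745 -4.579 2.073
vertex 5.126 -4.239 2.517
vertex 3.134 -3.799 3.373
endloop
endfacet
facet normal 0.359 -0.418 -0.834
outer loop
vertex 0.292 -3.861 0.674
vertex -0.015 -3.508 0.365
vertex 0.507 -3.441 0.556
endloop
endfacet
facet normal 0.692 -0.156 0.705
outer loop
vertex 0.292 -3.861 0.674
vertex 0.507 -3.441 0.556
vertex -0.645 -2.772 1.835
endloop
endfacet
facet normal 0.359 -0.419 -0.834
outer loop
vertex 0.507 -3.441 0.556
vertex -0.015 -3.508 0.365
vertex 0.329 -3.072 0.294
endloop
endfacet
facet normal 0.727 0.595 0.344
outer loop
vertex 0.507 -3.441 0.556
vertex 0.329 -3.072 0.294
vertex -0.645 -2.772 1.835
endloop
endfacet
facet normal 0.357 -0.418 -0.836
outer loop
vertex 0.329 -3.072 0.294
vertex -0.015 -3.508 0.365
vertex -0.108 -3.031 0.087
endloop
endfacet
facet normal 0.141 0.985 -0.103
outer loop
vertex 0.329 -3.072 0.294
vertex -0.108 -3.031 0.087
vertex -0.645 -2.772 1.835
endloop
endfacet
facet normal 0.358 -0.417 -0.835
outer loop
vertex -0.108 -3.031 0.087
vertex -0.015 -3.508 0.365
vertex -0.475 -3.35 0.089
endloop
endfacet
facet normal -0.627 0.719 -0.299
outer loop
vertex -0.108 -3.031 0.087
vertex -0.475 -3.35 0.089
vertex -0.645 -2.772 1.835
endloop
endfacet
facet normal 0.357 -0.418 -0.835
outer loop
vertex -0.475 -3.35 0.089
vertex -0.015 -3.508 0.365
vertex -0.496 -3.787 0.299
endloop
endfacet
facet normal -0.995 0.001 -0.097
outer loop
vertex -0.475 -3.35 0.089
vertex -0.496 -3.787 0.299
vertex -0.645 -2.772 1.835
endloop
endfacet
facet normal 0.357 -0.418 -0.836
outer loop
vertex -0.496 -3.787 0.299
vertex -0.015 -3.508 0.365
vertex -0.154 -4.015 0.559
endloop
endfacet
facet normal -0.689 -0.633 0.352
outer loop
vertex -0.496 -3.787 0.299
vertex -0.154 -4.015 0.559
vertex -0.645 -2.772 1.835
endloop
endfacet
facet normal 0.359 -0.418 -0.834
outer loop
vertex -0.154 -4.015 0.559
vertex -0.015 -3.508 0.365
vertex 0.292 -3.861 0.674
endloop
endfacet
facet normal 0.060 -0.703 0.708
outer loop
vertex -0.154 -4.015 0.559
vertex 0.292 -3.861 0.674
vertex -0.645 -2.772 1.835
endloop
endfacet

endsolid
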